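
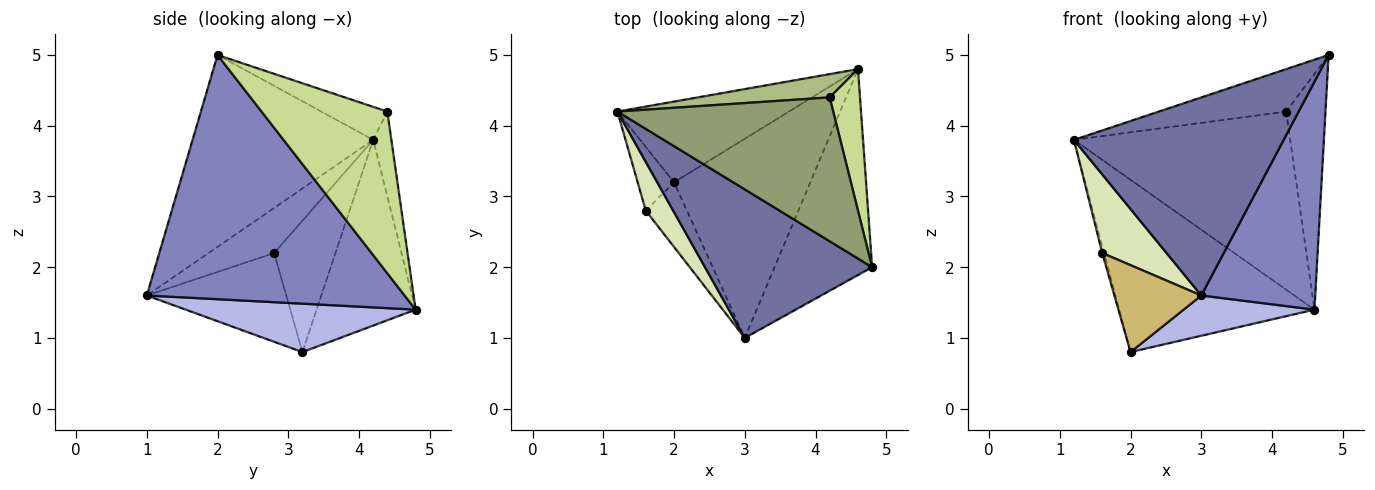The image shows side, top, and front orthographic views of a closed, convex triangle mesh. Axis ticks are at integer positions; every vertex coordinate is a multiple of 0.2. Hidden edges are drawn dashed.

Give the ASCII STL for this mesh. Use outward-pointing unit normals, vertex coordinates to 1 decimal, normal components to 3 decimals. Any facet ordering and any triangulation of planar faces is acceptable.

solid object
 facet normal -0.567 -0.659 0.494
  outer loop
   vertex 3.0 1.0 1.6
   vertex 4.8 2.0 5.0
   vertex 1.2 4.2 3.8
  endloop
 endfacet
 facet normal 0.859 -0.380 -0.343
  outer loop
   vertex 3.0 1.0 1.6
   vertex 4.6 4.8 1.4
   vertex 4.8 2.0 5.0
  endloop
 endfacet
 facet normal -0.417 0.823 -0.386
  outer loop
   vertex 2.0 3.2 0.8
   vertex 1.2 4.2 3.8
   vertex 4.6 4.8 1.4
  endloop
 endfacet
 facet normal 0.329 -0.187 -0.926
  outer loop
   vertex 2.0 3.2 0.8
   vertex 4.6 4.8 1.4
   vertex 3.0 1.0 1.6
  endloop
 endfacet
 facet normal -0.145 0.280 0.949
  outer loop
   vertex 4.2 4.4 4.2
   vertex 1.2 4.2 3.8
   vertex 4.8 2.0 5.0
  endloop
 endfacet
 facet normal -0.083 0.988 0.129
  outer loop
   vertex 4.2 4.4 4.2
   vertex 4.6 4.8 1.4
   vertex 1.2 4.2 3.8
  endloop
 endfacet
 facet normal 0.940 0.294 0.176
  outer loop
   vertex 4.2 4.4 4.2
   vertex 4.8 2.0 5.0
   vertex 4.6 4.8 1.4
  endloop
 endfacet
 facet normal -0.655 -0.642 0.398
  outer loop
   vertex 1.6 2.8 2.2
   vertex 3.0 1.0 1.6
   vertex 1.2 4.2 3.8
  endloop
 endfacet
 facet normal -0.963 0.030 -0.267
  outer loop
   vertex 1.6 2.8 2.2
   vertex 1.2 4.2 3.8
   vertex 2.0 3.2 0.8
  endloop
 endfacet
 facet normal -0.790 -0.492 -0.366
  outer loop
   vertex 1.6 2.8 2.2
   vertex 2.0 3.2 0.8
   vertex 3.0 1.0 1.6
  endloop
 endfacet
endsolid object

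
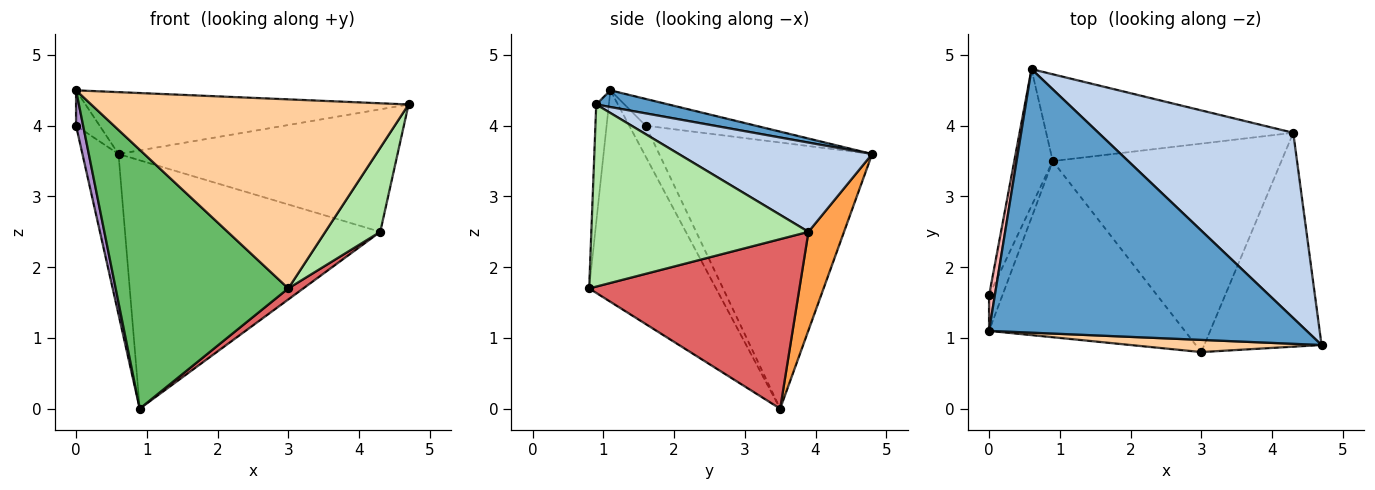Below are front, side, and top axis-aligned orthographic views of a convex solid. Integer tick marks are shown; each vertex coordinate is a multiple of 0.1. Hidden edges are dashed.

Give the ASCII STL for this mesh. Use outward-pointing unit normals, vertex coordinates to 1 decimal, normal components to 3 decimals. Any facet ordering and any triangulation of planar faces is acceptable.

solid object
 facet normal 0.051 0.228 0.972
  outer loop
   vertex 0.6 4.8 3.6
   vertex 0.0 1.1 4.5
   vertex 4.7 0.9 4.3
  endloop
 endfacet
 facet normal 0.357 0.515 0.779
  outer loop
   vertex 4.3 3.9 2.5
   vertex 0.6 4.8 3.6
   vertex 4.7 0.9 4.3
  endloop
 endfacet
 facet normal 0.130 0.936 -0.327
  outer loop
   vertex 4.3 3.9 2.5
   vertex 0.9 3.5 0.0
   vertex 0.6 4.8 3.6
  endloop
 endfacet
 facet normal -0.040 -0.997 0.064
  outer loop
   vertex 3.0 0.8 1.7
   vertex 4.7 0.9 4.3
   vertex 0.0 1.1 4.5
  endloop
 endfacet
 facet normal -0.519 -0.707 -0.481
  outer loop
   vertex 3.0 0.8 1.7
   vertex 0.0 1.1 4.5
   vertex 0.9 3.5 0.0
  endloop
 endfacet
 facet normal 0.822 -0.208 -0.530
  outer loop
   vertex 3.0 0.8 1.7
   vertex 4.3 3.9 2.5
   vertex 4.7 0.9 4.3
  endloop
 endfacet
 facet normal 0.595 -0.042 -0.803
  outer loop
   vertex 3.0 0.8 1.7
   vertex 0.9 3.5 0.0
   vertex 4.3 3.9 2.5
  endloop
 endfacet
 facet normal -0.957 0.205 0.205
  outer loop
   vertex 0.0 1.6 4.0
   vertex 0.0 1.1 4.5
   vertex 0.6 4.8 3.6
  endloop
 endfacet
 facet normal -0.855 -0.367 -0.367
  outer loop
   vertex 0.0 1.6 4.0
   vertex 0.9 3.5 0.0
   vertex 0.0 1.1 4.5
  endloop
 endfacet
 facet normal -0.976 0.165 -0.141
  outer loop
   vertex 0.0 1.6 4.0
   vertex 0.6 4.8 3.6
   vertex 0.9 3.5 0.0
  endloop
 endfacet
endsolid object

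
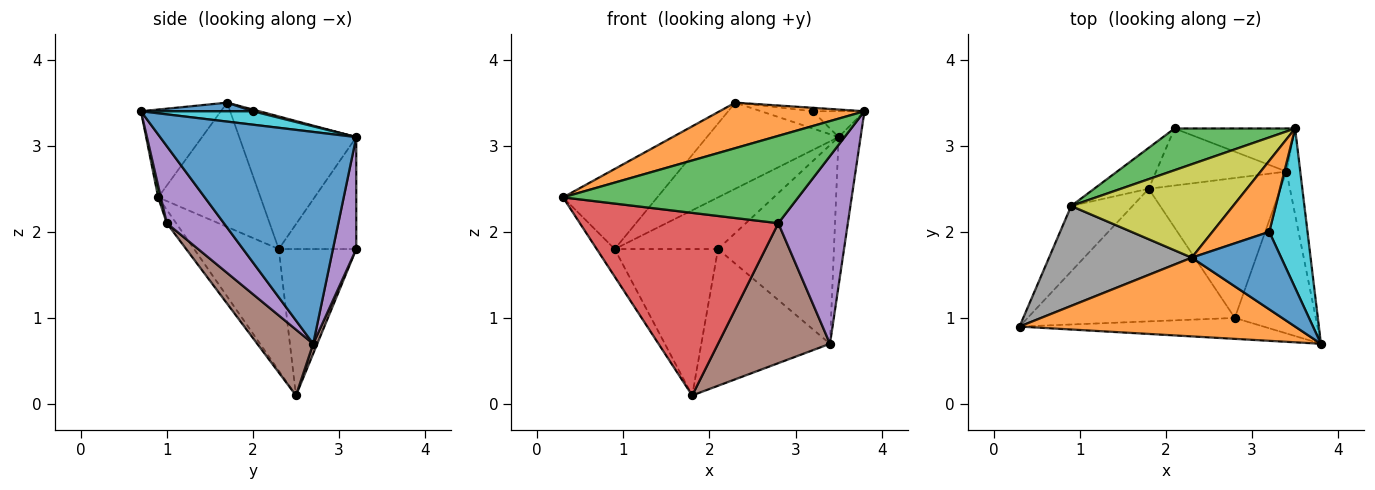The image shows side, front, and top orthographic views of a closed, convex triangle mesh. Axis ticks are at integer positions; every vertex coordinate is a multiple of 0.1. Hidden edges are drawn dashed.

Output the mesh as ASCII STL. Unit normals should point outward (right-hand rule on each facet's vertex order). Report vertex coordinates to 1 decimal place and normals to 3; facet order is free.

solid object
 facet normal 0.992 0.111 -0.065
  outer loop
   vertex 3.4 2.7 0.7
   vertex 3.5 3.2 3.1
   vertex 3.8 0.7 3.4
  endloop
 endfacet
 facet normal -0.266 -0.482 0.835
  outer loop
   vertex 2.3 1.7 3.5
   vertex 0.3 0.9 2.4
   vertex 3.8 0.7 3.4
  endloop
 endfacet
 facet normal 0.011 -0.972 -0.233
  outer loop
   vertex 2.8 1.0 2.1
   vertex 3.8 0.7 3.4
   vertex 0.3 0.9 2.4
  endloop
 endfacet
 facet normal -0.038 -0.808 -0.587
  outer loop
   vertex 2.8 1.0 2.1
   vertex 0.3 0.9 2.4
   vertex 1.8 2.5 0.1
  endloop
 endfacet
 facet normal 0.528 -0.643 -0.555
  outer loop
   vertex 2.8 1.0 2.1
   vertex 3.4 2.7 0.7
   vertex 3.8 0.7 3.4
  endloop
 endfacet
 facet normal 0.333 -0.667 -0.667
  outer loop
   vertex 2.8 1.0 2.1
   vertex 1.8 2.5 0.1
   vertex 3.4 2.7 0.7
  endloop
 endfacet
 facet normal -0.877 0.186 -0.442
  outer loop
   vertex 0.9 2.3 1.8
   vertex 1.8 2.5 0.1
   vertex 0.3 0.9 2.4
  endloop
 endfacet
 facet normal -0.562 0.517 0.645
  outer loop
   vertex 0.9 2.3 1.8
   vertex 0.3 0.9 2.4
   vertex 2.3 1.7 3.5
  endloop
 endfacet
 facet normal -0.516 0.581 0.630
  outer loop
   vertex 0.9 2.3 1.8
   vertex 2.3 1.7 3.5
   vertex 3.5 3.2 3.1
  endloop
 endfacet
 facet normal 0.328 0.151 0.933
  outer loop
   vertex 3.2 2.0 3.4
   vertex 3.8 0.7 3.4
   vertex 3.5 3.2 3.1
  endloop
 endfacet
 facet normal 0.096 0.044 0.994
  outer loop
   vertex 3.2 2.0 3.4
   vertex 2.3 1.7 3.5
   vertex 3.8 0.7 3.4
  endloop
 endfacet
 facet normal 0.029 0.235 0.971
  outer loop
   vertex 3.2 2.0 3.4
   vertex 3.5 3.2 3.1
   vertex 2.3 1.7 3.5
  endloop
 endfacet
 facet normal -0.504 0.672 0.543
  outer loop
   vertex 2.1 3.2 1.8
   vertex 0.9 2.3 1.8
   vertex 3.5 3.2 3.1
  endloop
 endfacet
 facet normal -0.586 0.781 -0.218
  outer loop
   vertex 2.1 3.2 1.8
   vertex 1.8 2.5 0.1
   vertex 0.9 2.3 1.8
  endloop
 endfacet
 facet normal 0.193 0.959 -0.208
  outer loop
   vertex 2.1 3.2 1.8
   vertex 3.5 3.2 3.1
   vertex 3.4 2.7 0.7
  endloop
 endfacet
 facet normal 0.029 0.922 -0.385
  outer loop
   vertex 2.1 3.2 1.8
   vertex 3.4 2.7 0.7
   vertex 1.8 2.5 0.1
  endloop
 endfacet
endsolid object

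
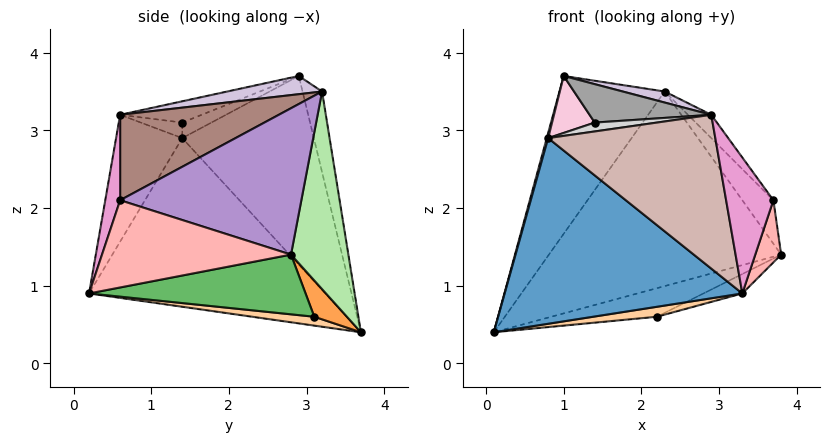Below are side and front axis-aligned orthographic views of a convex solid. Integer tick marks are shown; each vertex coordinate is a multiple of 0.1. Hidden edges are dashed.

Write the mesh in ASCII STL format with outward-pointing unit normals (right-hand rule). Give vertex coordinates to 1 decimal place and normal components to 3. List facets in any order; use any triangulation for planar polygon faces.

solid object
 facet normal -0.641 -0.646 -0.414
  outer loop
   vertex 0.8 1.4 2.9
   vertex 0.1 3.7 0.4
   vertex 3.3 0.2 0.9
  endloop
 endfacet
 facet normal -0.965 -0.010 0.261
  outer loop
   vertex 0.8 1.4 2.9
   vertex 1.0 2.9 3.7
   vertex 0.1 3.7 0.4
  endloop
 endfacet
 facet normal 0.287 0.931 -0.226
  outer loop
   vertex 2.2 3.1 0.6
   vertex 0.1 3.7 0.4
   vertex 3.8 2.8 1.4
  endloop
 endfacet
 facet normal 0.073 -0.075 -0.994
  outer loop
   vertex 2.2 3.1 0.6
   vertex 3.3 0.2 0.9
   vertex 0.1 3.7 0.4
  endloop
 endfacet
 facet normal 0.458 0.082 -0.885
  outer loop
   vertex 2.2 3.1 0.6
   vertex 3.8 2.8 1.4
   vertex 3.3 0.2 0.9
  endloop
 endfacet
 facet normal 0.240 0.971 -0.014
  outer loop
   vertex 2.3 3.2 3.5
   vertex 3.8 2.8 1.4
   vertex 0.1 3.7 0.4
  endloop
 endfacet
 facet normal -0.175 0.945 0.277
  outer loop
   vertex 2.3 3.2 3.5
   vertex 0.1 3.7 0.4
   vertex 1.0 2.9 3.7
  endloop
 endfacet
 facet normal 0.953 -0.131 -0.274
  outer loop
   vertex 3.7 0.6 2.1
   vertex 3.3 0.2 0.9
   vertex 3.8 2.8 1.4
  endloop
 endfacet
 facet normal 0.818 0.140 0.558
  outer loop
   vertex 3.7 0.6 2.1
   vertex 3.8 2.8 1.4
   vertex 2.3 3.2 3.5
  endloop
 endfacet
 facet normal 0.168 -0.075 0.983
  outer loop
   vertex 2.9 0.6 3.2
   vertex 2.3 3.2 3.5
   vertex 1.0 2.9 3.7
  endloop
 endfacet
 facet normal 0.803 0.118 0.584
  outer loop
   vertex 2.9 0.6 3.2
   vertex 3.7 0.6 2.1
   vertex 2.3 3.2 3.5
  endloop
 endfacet
 facet normal -0.366 -0.925 0.097
  outer loop
   vertex 2.9 0.6 3.2
   vertex 0.8 1.4 2.9
   vertex 3.3 0.2 0.9
  endloop
 endfacet
 facet normal 0.293 -0.932 0.213
  outer loop
   vertex 2.9 0.6 3.2
   vertex 3.3 0.2 0.9
   vertex 3.7 0.6 2.1
  endloop
 endfacet
 facet normal -0.287 -0.421 0.861
  outer loop
   vertex 1.4 1.4 3.1
   vertex 1.0 2.9 3.7
   vertex 0.8 1.4 2.9
  endloop
 endfacet
 facet normal -0.282 -0.420 0.863
  outer loop
   vertex 1.4 1.4 3.1
   vertex 2.9 0.6 3.2
   vertex 1.0 2.9 3.7
  endloop
 endfacet
 facet normal -0.286 -0.429 0.857
  outer loop
   vertex 1.4 1.4 3.1
   vertex 0.8 1.4 2.9
   vertex 2.9 0.6 3.2
  endloop
 endfacet
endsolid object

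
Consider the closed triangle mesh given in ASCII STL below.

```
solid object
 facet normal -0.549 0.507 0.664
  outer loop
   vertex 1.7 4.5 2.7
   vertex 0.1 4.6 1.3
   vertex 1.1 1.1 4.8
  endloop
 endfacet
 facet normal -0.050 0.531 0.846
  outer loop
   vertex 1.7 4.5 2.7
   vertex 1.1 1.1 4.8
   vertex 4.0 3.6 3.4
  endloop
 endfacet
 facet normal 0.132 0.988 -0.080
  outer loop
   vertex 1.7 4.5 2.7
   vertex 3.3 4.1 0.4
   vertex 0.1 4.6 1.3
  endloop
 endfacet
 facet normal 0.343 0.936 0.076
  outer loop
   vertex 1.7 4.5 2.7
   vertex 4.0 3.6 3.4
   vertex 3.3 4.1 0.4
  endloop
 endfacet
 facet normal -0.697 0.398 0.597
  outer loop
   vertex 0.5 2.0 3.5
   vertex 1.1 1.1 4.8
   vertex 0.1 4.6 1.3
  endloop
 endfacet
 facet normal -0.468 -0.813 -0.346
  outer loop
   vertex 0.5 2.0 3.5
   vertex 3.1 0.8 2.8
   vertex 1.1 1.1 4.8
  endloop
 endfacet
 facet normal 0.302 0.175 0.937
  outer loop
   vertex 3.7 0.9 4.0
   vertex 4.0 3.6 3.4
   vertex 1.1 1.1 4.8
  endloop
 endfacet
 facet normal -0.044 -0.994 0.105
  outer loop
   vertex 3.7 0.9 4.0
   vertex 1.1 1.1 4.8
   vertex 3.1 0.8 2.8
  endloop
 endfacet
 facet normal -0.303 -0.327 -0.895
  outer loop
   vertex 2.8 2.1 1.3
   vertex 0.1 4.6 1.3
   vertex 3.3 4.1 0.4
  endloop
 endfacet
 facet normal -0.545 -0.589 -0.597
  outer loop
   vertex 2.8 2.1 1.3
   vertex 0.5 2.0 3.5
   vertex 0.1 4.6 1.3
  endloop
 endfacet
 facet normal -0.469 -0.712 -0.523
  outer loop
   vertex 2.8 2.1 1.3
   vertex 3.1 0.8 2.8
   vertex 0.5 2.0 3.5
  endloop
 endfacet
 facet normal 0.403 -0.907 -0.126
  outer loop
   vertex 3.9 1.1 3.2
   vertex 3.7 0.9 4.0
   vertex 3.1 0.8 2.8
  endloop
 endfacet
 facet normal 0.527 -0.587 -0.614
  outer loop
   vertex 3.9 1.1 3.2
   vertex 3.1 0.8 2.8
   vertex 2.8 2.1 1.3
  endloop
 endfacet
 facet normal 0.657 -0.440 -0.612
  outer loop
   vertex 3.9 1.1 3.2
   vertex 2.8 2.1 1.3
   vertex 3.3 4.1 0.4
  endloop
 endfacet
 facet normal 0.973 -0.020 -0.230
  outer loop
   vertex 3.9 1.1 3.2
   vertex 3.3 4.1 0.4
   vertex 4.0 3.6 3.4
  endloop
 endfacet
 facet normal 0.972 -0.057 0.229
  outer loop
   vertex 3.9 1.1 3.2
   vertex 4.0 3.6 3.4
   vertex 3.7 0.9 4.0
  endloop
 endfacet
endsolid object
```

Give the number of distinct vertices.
10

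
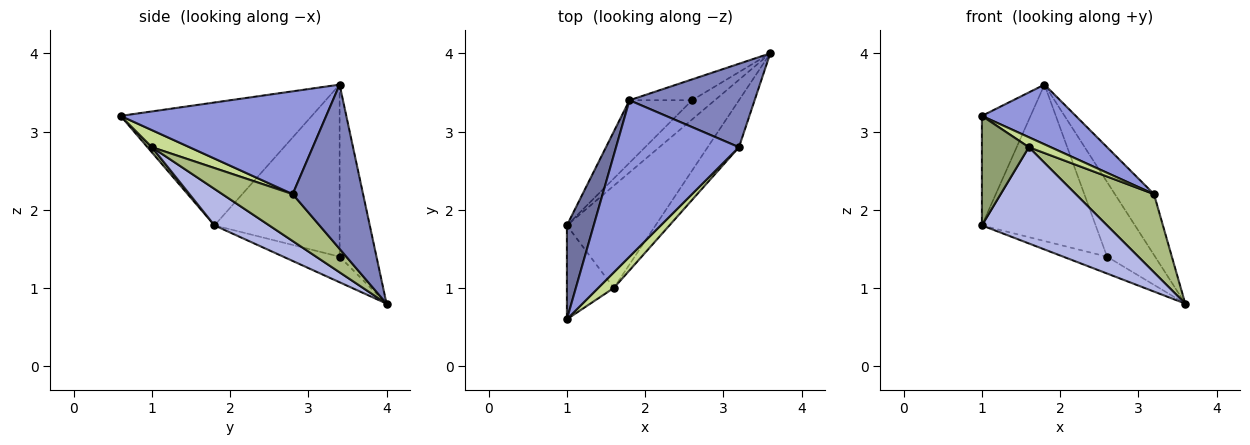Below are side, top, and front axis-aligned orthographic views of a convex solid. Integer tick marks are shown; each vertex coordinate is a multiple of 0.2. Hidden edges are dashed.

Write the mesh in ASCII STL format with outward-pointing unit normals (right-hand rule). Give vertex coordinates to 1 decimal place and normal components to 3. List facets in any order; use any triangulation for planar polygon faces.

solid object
 facet normal -0.948 0.241 0.207
  outer loop
   vertex 1.8 3.4 3.6
   vertex 1.0 1.8 1.8
   vertex 1.0 0.6 3.2
  endloop
 endfacet
 facet normal 0.728 0.404 0.554
  outer loop
   vertex 3.2 2.8 2.2
   vertex 3.6 4.0 0.8
   vertex 1.8 3.4 3.6
  endloop
 endfacet
 facet normal 0.616 -0.281 0.736
  outer loop
   vertex 3.2 2.8 2.2
   vertex 1.8 3.4 3.6
   vertex 1.0 0.6 3.2
  endloop
 endfacet
 facet normal 0.287 -0.656 -0.698
  outer loop
   vertex 1.6 1.0 2.8
   vertex 1.0 1.8 1.8
   vertex 3.6 4.0 0.8
  endloop
 endfacet
 facet normal 0.072 -0.757 -0.649
  outer loop
   vertex 1.6 1.0 2.8
   vertex 1.0 0.6 3.2
   vertex 1.0 1.8 1.8
  endloop
 endfacet
 facet normal 0.611 -0.679 -0.407
  outer loop
   vertex 1.6 1.0 2.8
   vertex 3.6 4.0 0.8
   vertex 3.2 2.8 2.2
  endloop
 endfacet
 facet normal 0.677 -0.395 0.621
  outer loop
   vertex 1.6 1.0 2.8
   vertex 3.2 2.8 2.2
   vertex 1.0 0.6 3.2
  endloop
 endfacet
 facet normal -0.646 0.503 -0.574
  outer loop
   vertex 2.6 3.4 1.4
   vertex 3.6 4.0 0.8
   vertex 1.0 1.8 1.8
  endloop
 endfacet
 facet normal -0.715 0.650 -0.260
  outer loop
   vertex 2.6 3.4 1.4
   vertex 1.0 1.8 1.8
   vertex 1.8 3.4 3.6
  endloop
 endfacet
 facet normal -0.594 0.775 -0.216
  outer loop
   vertex 2.6 3.4 1.4
   vertex 1.8 3.4 3.6
   vertex 3.6 4.0 0.8
  endloop
 endfacet
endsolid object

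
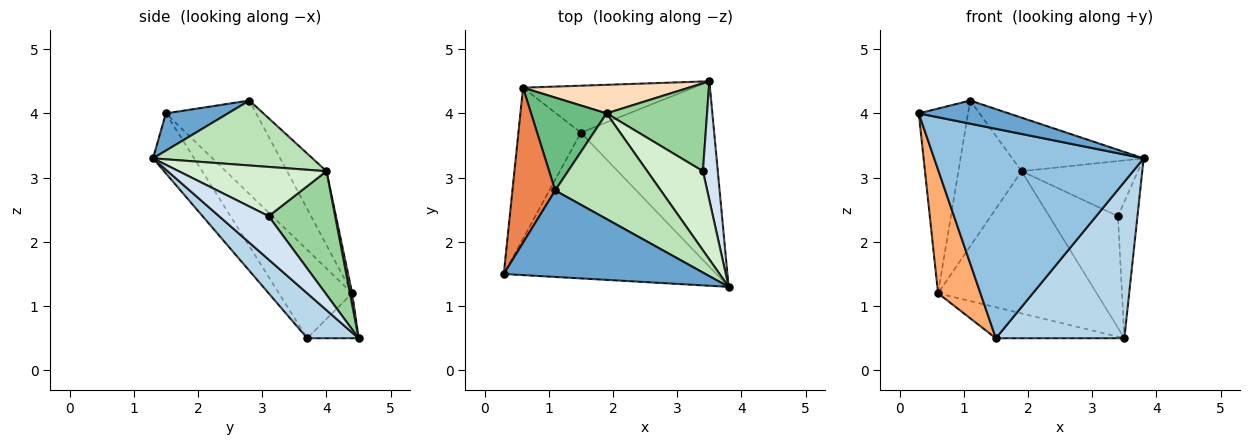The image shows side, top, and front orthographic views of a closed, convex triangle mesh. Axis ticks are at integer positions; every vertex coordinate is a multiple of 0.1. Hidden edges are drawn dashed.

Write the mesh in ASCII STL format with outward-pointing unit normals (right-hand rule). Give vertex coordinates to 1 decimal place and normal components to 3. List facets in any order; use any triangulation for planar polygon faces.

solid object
 facet normal 0.176 -0.254 0.951
  outer loop
   vertex 1.1 2.8 4.2
   vertex 0.3 1.5 4.0
   vertex 3.8 1.3 3.3
  endloop
 endfacet
 facet normal -0.159 -0.810 -0.564
  outer loop
   vertex 1.5 3.7 0.5
   vertex 3.8 1.3 3.3
   vertex 0.3 1.5 4.0
  endloop
 endfacet
 facet normal 0.250 -0.624 -0.740
  outer loop
   vertex 1.5 3.7 0.5
   vertex 3.5 4.5 0.5
   vertex 3.8 1.3 3.3
  endloop
 endfacet
 facet normal 0.887 0.349 0.304
  outer loop
   vertex 3.4 3.1 2.4
   vertex 3.8 1.3 3.3
   vertex 3.5 4.5 0.5
  endloop
 endfacet
 facet normal -0.815 0.444 0.373
  outer loop
   vertex 0.6 4.4 1.2
   vertex 0.3 1.5 4.0
   vertex 1.1 2.8 4.2
  endloop
 endfacet
 facet normal -0.738 -0.427 -0.522
  outer loop
   vertex 0.6 4.4 1.2
   vertex 1.5 3.7 0.5
   vertex 0.3 1.5 4.0
  endloop
 endfacet
 facet normal -0.215 0.538 -0.815
  outer loop
   vertex 0.6 4.4 1.2
   vertex 3.5 4.5 0.5
   vertex 1.5 3.7 0.5
  endloop
 endfacet
 facet normal 0.014 0.980 0.197
  outer loop
   vertex 1.9 4.0 3.1
   vertex 3.5 4.5 0.5
   vertex 0.6 4.4 1.2
  endloop
 endfacet
 facet normal -0.466 0.746 0.476
  outer loop
   vertex 1.9 4.0 3.1
   vertex 0.6 4.4 1.2
   vertex 1.1 2.8 4.2
  endloop
 endfacet
 facet normal 0.605 0.625 0.493
  outer loop
   vertex 1.9 4.0 3.1
   vertex 3.4 3.1 2.4
   vertex 3.5 4.5 0.5
  endloop
 endfacet
 facet normal 0.481 0.396 0.782
  outer loop
   vertex 1.9 4.0 3.1
   vertex 1.1 2.8 4.2
   vertex 3.8 1.3 3.3
  endloop
 endfacet
 facet normal 0.587 0.463 0.664
  outer loop
   vertex 1.9 4.0 3.1
   vertex 3.8 1.3 3.3
   vertex 3.4 3.1 2.4
  endloop
 endfacet
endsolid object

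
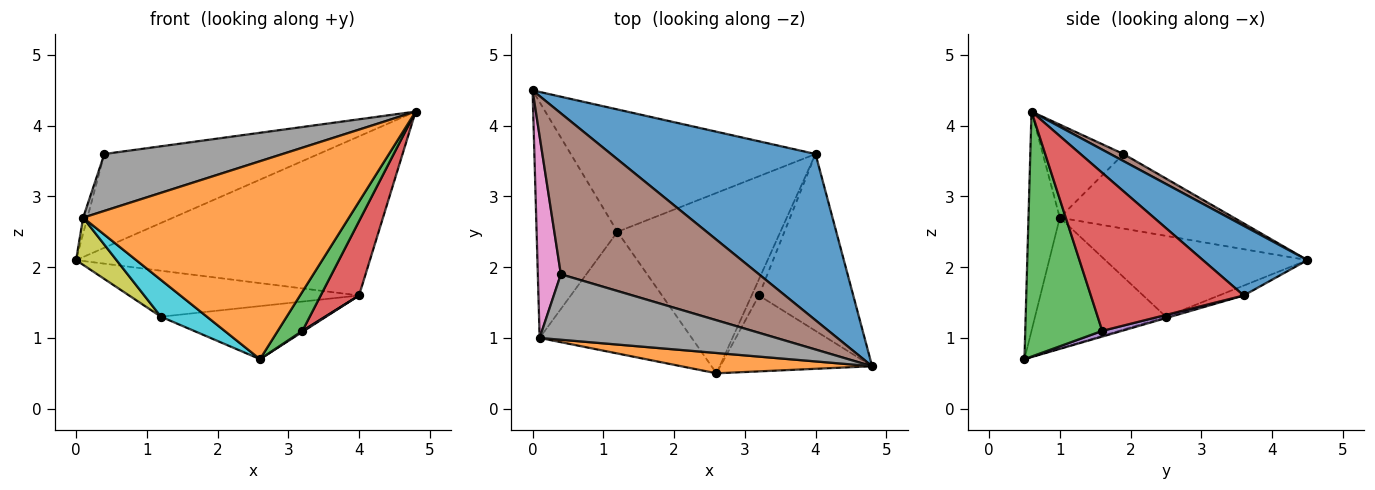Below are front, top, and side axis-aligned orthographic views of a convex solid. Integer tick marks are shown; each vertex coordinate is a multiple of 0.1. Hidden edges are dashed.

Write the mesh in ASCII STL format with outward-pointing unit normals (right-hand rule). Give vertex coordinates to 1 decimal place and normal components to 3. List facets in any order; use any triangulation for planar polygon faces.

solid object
 facet normal 0.239 0.672 0.701
  outer loop
   vertex 4.0 3.6 1.6
   vertex 0.0 4.5 2.1
   vertex 4.8 0.6 4.2
  endloop
 endfacet
 facet normal -0.116 -0.988 0.101
  outer loop
   vertex 0.1 1.0 2.7
   vertex 2.6 0.5 0.7
   vertex 4.8 0.6 4.2
  endloop
 endfacet
 facet normal 0.820 -0.263 -0.508
  outer loop
   vertex 3.2 1.6 1.1
   vertex 4.8 0.6 4.2
   vertex 2.6 0.5 0.7
  endloop
 endfacet
 facet normal 0.839 -0.210 -0.501
  outer loop
   vertex 3.2 1.6 1.1
   vertex 4.0 3.6 1.6
   vertex 4.8 0.6 4.2
  endloop
 endfacet
 facet normal 0.615 -0.049 -0.787
  outer loop
   vertex 3.2 1.6 1.1
   vertex 2.6 0.5 0.7
   vertex 4.0 3.6 1.6
  endloop
 endfacet
 facet normal 0.031 0.503 0.864
  outer loop
   vertex 0.4 1.9 3.6
   vertex 4.8 0.6 4.2
   vertex 0.0 4.5 2.1
  endloop
 endfacet
 facet normal -0.955 0.023 0.295
  outer loop
   vertex 0.4 1.9 3.6
   vertex 0.0 4.5 2.1
   vertex 0.1 1.0 2.7
  endloop
 endfacet
 facet normal -0.284 -0.629 0.724
  outer loop
   vertex 0.4 1.9 3.6
   vertex 0.1 1.0 2.7
   vertex 4.8 0.6 4.2
  endloop
 endfacet
 facet normal -0.700 -0.140 -0.700
  outer loop
   vertex 1.2 2.5 1.3
   vertex 0.1 1.0 2.7
   vertex 0.0 4.5 2.1
  endloop
 endfacet
 facet normal -0.636 -0.223 -0.739
  outer loop
   vertex 1.2 2.5 1.3
   vertex 2.6 0.5 0.7
   vertex 0.1 1.0 2.7
  endloop
 endfacet
 facet normal -0.038 0.351 -0.935
  outer loop
   vertex 1.2 2.5 1.3
   vertex 0.0 4.5 2.1
   vertex 4.0 3.6 1.6
  endloop
 endfacet
 facet normal -0.008 0.282 -0.959
  outer loop
   vertex 1.2 2.5 1.3
   vertex 4.0 3.6 1.6
   vertex 2.6 0.5 0.7
  endloop
 endfacet
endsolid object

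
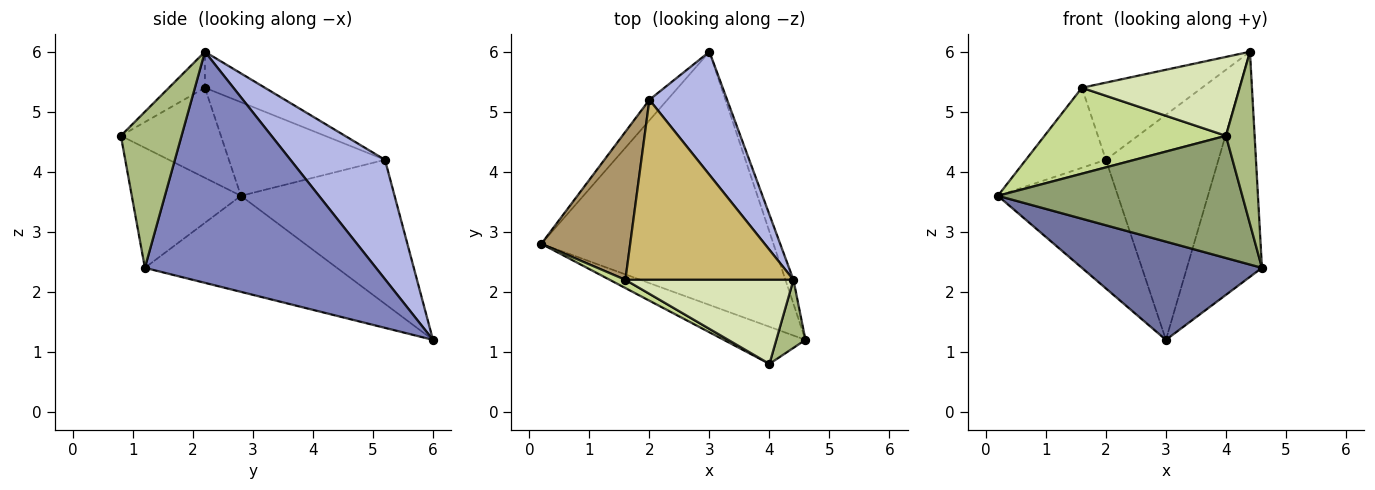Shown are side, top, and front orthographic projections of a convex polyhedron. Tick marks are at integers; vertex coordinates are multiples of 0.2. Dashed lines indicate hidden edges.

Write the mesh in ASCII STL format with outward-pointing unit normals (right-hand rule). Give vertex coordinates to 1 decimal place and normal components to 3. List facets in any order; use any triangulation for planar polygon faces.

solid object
 facet normal -0.360 -0.337 -0.870
  outer loop
   vertex 3.0 6.0 1.2
   vertex 4.6 1.2 2.4
   vertex 0.2 2.8 3.6
  endloop
 endfacet
 facet normal 0.951 0.309 -0.033
  outer loop
   vertex 4.4 2.2 6.0
   vertex 4.6 1.2 2.4
   vertex 3.0 6.0 1.2
  endloop
 endfacet
 facet normal -0.784 0.613 -0.098
  outer loop
   vertex 2.0 5.2 4.2
   vertex 3.0 6.0 1.2
   vertex 0.2 2.8 3.6
  endloop
 endfacet
 facet normal 0.593 0.706 0.386
  outer loop
   vertex 2.0 5.2 4.2
   vertex 4.4 2.2 6.0
   vertex 3.0 6.0 1.2
  endloop
 endfacet
 facet normal -0.393 -0.880 -0.267
  outer loop
   vertex 4.0 0.8 4.6
   vertex 0.2 2.8 3.6
   vertex 4.6 1.2 2.4
  endloop
 endfacet
 facet normal 0.892 -0.421 0.167
  outer loop
   vertex 4.0 0.8 4.6
   vertex 4.6 1.2 2.4
   vertex 4.4 2.2 6.0
  endloop
 endfacet
 facet normal -0.481 -0.873 0.083
  outer loop
   vertex 1.6 2.2 5.4
   vertex 0.2 2.8 3.6
   vertex 4.0 0.8 4.6
  endloop
 endfacet
 facet normal -0.154 -0.676 0.720
  outer loop
   vertex 1.6 2.2 5.4
   vertex 4.0 0.8 4.6
   vertex 4.4 2.2 6.0
  endloop
 endfacet
 facet normal -0.680 0.349 0.645
  outer loop
   vertex 1.6 2.2 5.4
   vertex 2.0 5.2 4.2
   vertex 0.2 2.8 3.6
  endloop
 endfacet
 facet normal -0.193 0.386 0.902
  outer loop
   vertex 1.6 2.2 5.4
   vertex 4.4 2.2 6.0
   vertex 2.0 5.2 4.2
  endloop
 endfacet
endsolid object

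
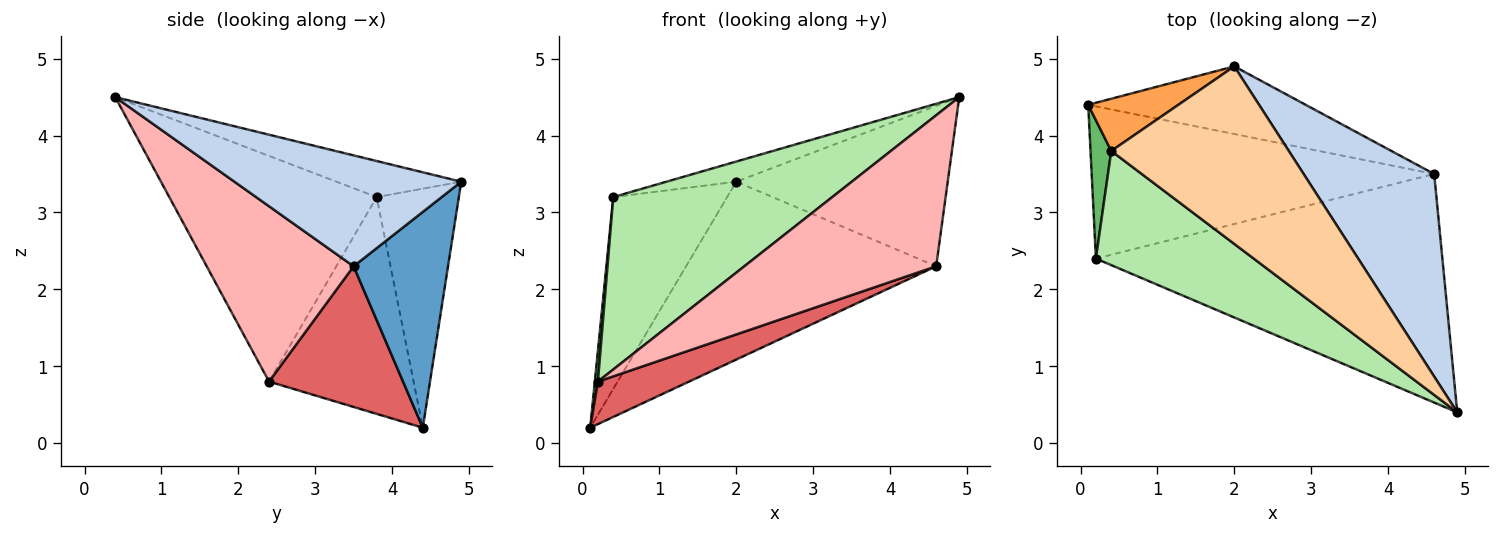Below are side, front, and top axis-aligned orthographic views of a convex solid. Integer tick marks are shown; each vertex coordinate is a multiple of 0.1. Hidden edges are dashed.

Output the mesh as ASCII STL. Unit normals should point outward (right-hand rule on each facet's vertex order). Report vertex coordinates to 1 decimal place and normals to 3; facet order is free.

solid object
 facet normal 0.333 0.881 -0.335
  outer loop
   vertex 4.6 3.5 2.3
   vertex 0.1 4.4 0.2
   vertex 2.0 4.9 3.4
  endloop
 endfacet
 facet normal 0.554 0.517 0.653
  outer loop
   vertex 4.6 3.5 2.3
   vertex 2.0 4.9 3.4
   vertex 4.9 0.4 4.5
  endloop
 endfacet
 facet normal -0.571 0.792 0.216
  outer loop
   vertex 0.4 3.8 3.2
   vertex 2.0 4.9 3.4
   vertex 0.1 4.4 0.2
  endloop
 endfacet
 facet normal -0.198 0.111 0.974
  outer loop
   vertex 0.4 3.8 3.2
   vertex 4.9 0.4 4.5
   vertex 2.0 4.9 3.4
  endloop
 endfacet
 facet normal -0.995 -0.021 0.095
  outer loop
   vertex 0.2 2.4 0.8
   vertex 0.4 3.8 3.2
   vertex 0.1 4.4 0.2
  endloop
 endfacet
 facet normal -0.620 -0.654 0.433
  outer loop
   vertex 0.2 2.4 0.8
   vertex 4.9 0.4 4.5
   vertex 0.4 3.8 3.2
  endloop
 endfacet
 facet normal 0.368 -0.250 -0.896
  outer loop
   vertex 0.2 2.4 0.8
   vertex 0.1 4.4 0.2
   vertex 4.6 3.5 2.3
  endloop
 endfacet
 facet normal 0.389 -0.508 -0.769
  outer loop
   vertex 0.2 2.4 0.8
   vertex 4.6 3.5 2.3
   vertex 4.9 0.4 4.5
  endloop
 endfacet
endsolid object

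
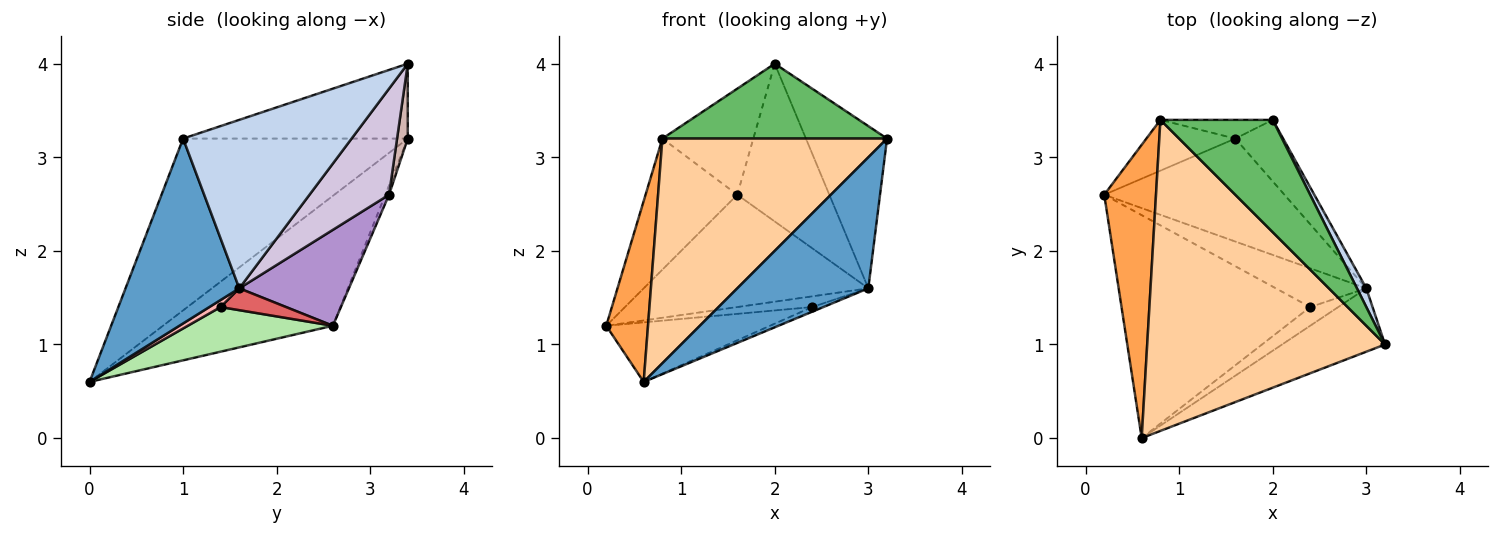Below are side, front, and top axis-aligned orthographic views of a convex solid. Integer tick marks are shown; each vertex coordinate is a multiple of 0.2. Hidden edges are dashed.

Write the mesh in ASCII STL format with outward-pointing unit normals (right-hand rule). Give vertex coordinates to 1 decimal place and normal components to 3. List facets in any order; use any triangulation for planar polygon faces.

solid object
 facet normal 0.616 -0.709 -0.343
  outer loop
   vertex 3.0 1.6 1.6
   vertex 3.2 1.0 3.2
   vertex 0.6 0.0 0.6
  endloop
 endfacet
 facet normal 0.900 0.433 0.050
  outer loop
   vertex 3.0 1.6 1.6
   vertex 2.0 3.4 4.0
   vertex 3.2 1.0 3.2
  endloop
 endfacet
 facet normal -0.906 -0.223 0.361
  outer loop
   vertex 0.8 3.4 3.2
   vertex 0.2 2.6 1.2
   vertex 0.6 0.0 0.6
  endloop
 endfacet
 facet normal -0.505 -0.505 0.700
  outer loop
   vertex 0.8 3.4 3.2
   vertex 0.6 0.0 0.6
   vertex 3.2 1.0 3.2
  endloop
 endfacet
 facet normal -0.485 -0.485 0.728
  outer loop
   vertex 0.8 3.4 3.2
   vertex 3.2 1.0 3.2
   vertex 2.0 3.4 4.0
  endloop
 endfacet
 facet normal 0.223 0.252 -0.942
  outer loop
   vertex 2.4 1.4 1.4
   vertex 0.6 0.0 0.6
   vertex 0.2 2.6 1.2
  endloop
 endfacet
 facet normal 0.227 0.259 -0.939
  outer loop
   vertex 2.4 1.4 1.4
   vertex 0.2 2.6 1.2
   vertex 3.0 1.6 1.6
  endloop
 endfacet
 facet normal 0.236 0.236 -0.943
  outer loop
   vertex 2.4 1.4 1.4
   vertex 3.0 1.6 1.6
   vertex 0.6 0.0 0.6
  endloop
 endfacet
 facet normal 0.339 0.694 -0.636
  outer loop
   vertex 1.6 3.2 2.6
   vertex 3.0 1.6 1.6
   vertex 0.2 2.6 1.2
  endloop
 endfacet
 facet normal 0.627 0.726 -0.283
  outer loop
   vertex 1.6 3.2 2.6
   vertex 2.0 3.4 4.0
   vertex 3.0 1.6 1.6
  endloop
 endfacet
 facet normal -0.038 0.932 -0.361
  outer loop
   vertex 1.6 3.2 2.6
   vertex 0.2 2.6 1.2
   vertex 0.8 3.4 3.2
  endloop
 endfacet
 facet normal 0.115 0.978 -0.173
  outer loop
   vertex 1.6 3.2 2.6
   vertex 0.8 3.4 3.2
   vertex 2.0 3.4 4.0
  endloop
 endfacet
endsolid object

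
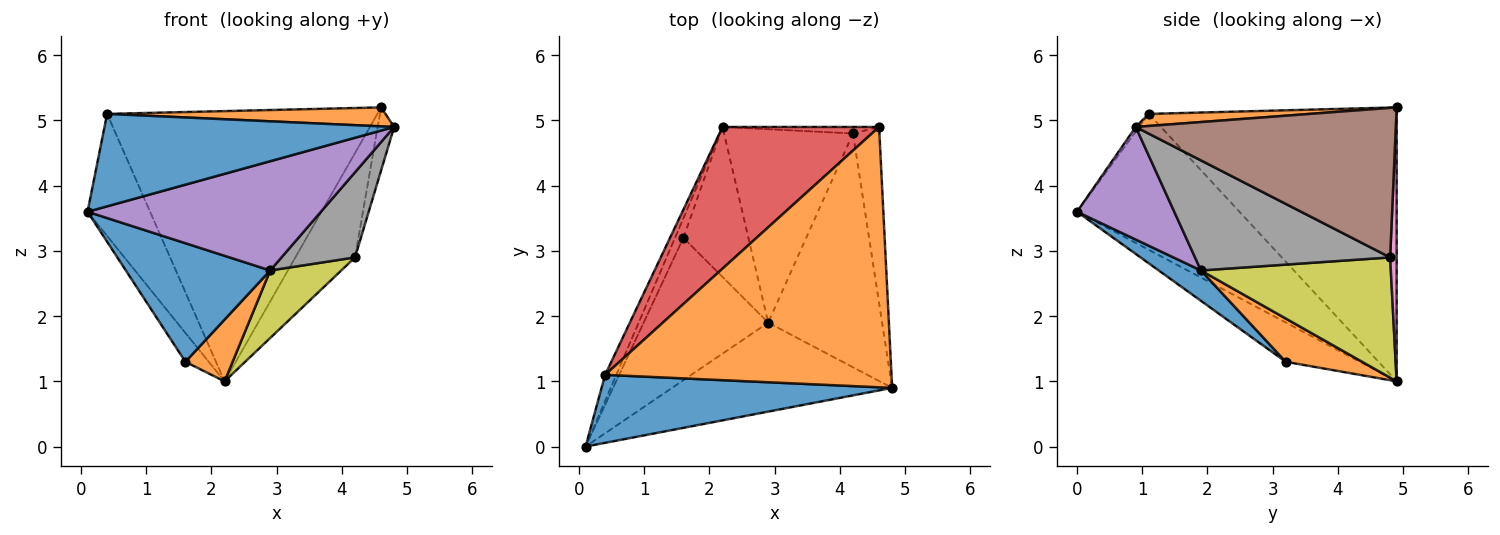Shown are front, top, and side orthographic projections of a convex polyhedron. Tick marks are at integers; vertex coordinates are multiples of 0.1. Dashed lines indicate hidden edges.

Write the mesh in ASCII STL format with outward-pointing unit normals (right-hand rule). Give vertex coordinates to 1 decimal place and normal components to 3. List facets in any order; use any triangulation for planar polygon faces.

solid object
 facet normal -0.010 -0.805 0.593
  outer loop
   vertex 0.4 1.1 5.1
   vertex 0.1 0.0 3.6
   vertex 4.8 0.9 4.9
  endloop
 endfacet
 facet normal 0.042 -0.073 0.996
  outer loop
   vertex 0.4 1.1 5.1
   vertex 4.8 0.9 4.9
   vertex 4.6 4.9 5.2
  endloop
 endfacet
 facet normal -0.931 0.358 -0.077
  outer loop
   vertex 0.4 1.1 5.1
   vertex 2.2 4.9 1.0
   vertex 0.1 0.0 3.6
  endloop
 endfacet
 facet normal -0.631 0.687 0.360
  outer loop
   vertex 0.4 1.1 5.1
   vertex 4.6 4.9 5.2
   vertex 2.2 4.9 1.0
  endloop
 endfacet
 facet normal 0.307 -0.738 -0.601
  outer loop
   vertex 2.9 1.9 2.7
   vertex 4.8 0.9 4.9
   vertex 0.1 0.0 3.6
  endloop
 endfacet
 facet normal 0.983 0.062 -0.174
  outer loop
   vertex 4.2 4.8 2.9
   vertex 4.6 4.9 5.2
   vertex 4.8 0.9 4.9
  endloop
 endfacet
 facet normal 0.109 0.992 -0.062
  outer loop
   vertex 4.2 4.8 2.9
   vertex 2.2 4.9 1.0
   vertex 4.6 4.9 5.2
  endloop
 endfacet
 facet normal 0.672 -0.253 -0.696
  outer loop
   vertex 4.2 4.8 2.9
   vertex 4.8 0.9 4.9
   vertex 2.9 1.9 2.7
  endloop
 endfacet
 facet normal 0.661 -0.247 -0.709
  outer loop
   vertex 4.2 4.8 2.9
   vertex 2.9 1.9 2.7
   vertex 2.2 4.9 1.0
  endloop
 endfacet
 facet normal -0.935 0.295 -0.200
  outer loop
   vertex 1.6 3.2 1.3
   vertex 0.1 0.0 3.6
   vertex 2.2 4.9 1.0
  endloop
 endfacet
 facet normal 0.184 -0.629 -0.755
  outer loop
   vertex 1.6 3.2 1.3
   vertex 2.9 1.9 2.7
   vertex 0.1 0.0 3.6
  endloop
 endfacet
 facet normal 0.524 -0.324 -0.788
  outer loop
   vertex 1.6 3.2 1.3
   vertex 2.2 4.9 1.0
   vertex 2.9 1.9 2.7
  endloop
 endfacet
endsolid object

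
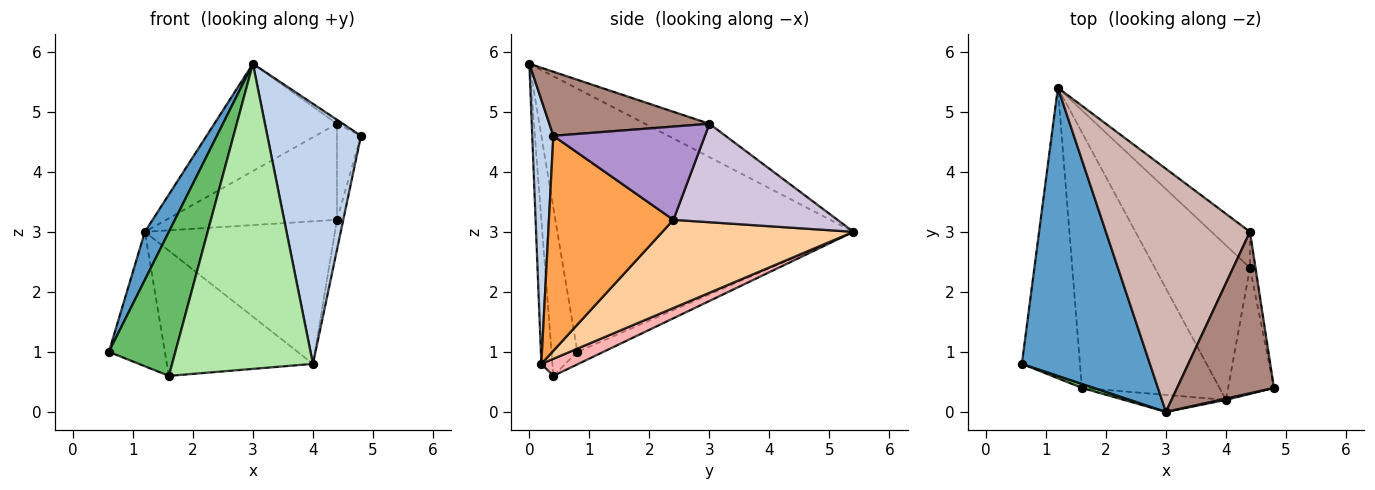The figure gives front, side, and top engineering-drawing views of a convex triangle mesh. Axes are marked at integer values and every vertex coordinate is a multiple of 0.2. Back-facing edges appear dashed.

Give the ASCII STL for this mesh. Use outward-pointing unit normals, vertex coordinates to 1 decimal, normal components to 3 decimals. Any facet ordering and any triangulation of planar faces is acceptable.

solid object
 facet normal -0.897 -0.073 0.436
  outer loop
   vertex 3.0 0.0 5.8
   vertex 1.2 5.4 3.0
   vertex 0.6 0.8 1.0
  endloop
 endfacet
 facet normal 0.220 -0.975 0.005
  outer loop
   vertex 4.0 0.2 0.8
   vertex 4.8 0.4 4.6
   vertex 3.0 0.0 5.8
  endloop
 endfacet
 facet normal 0.977 0.050 -0.208
  outer loop
   vertex 4.4 2.4 3.2
   vertex 4.8 0.4 4.6
   vertex 4.0 0.2 0.8
  endloop
 endfacet
 facet normal 0.563 0.560 -0.607
  outer loop
   vertex 4.4 2.4 3.2
   vertex 4.0 0.2 0.8
   vertex 1.2 5.4 3.0
  endloop
 endfacet
 facet normal -0.362 -0.932 0.026
  outer loop
   vertex 1.6 0.4 0.6
   vertex 3.0 0.0 5.8
   vertex 0.6 0.8 1.0
  endloop
 endfacet
 facet normal -0.078 -0.995 -0.055
  outer loop
   vertex 1.6 0.4 0.6
   vertex 4.0 0.2 0.8
   vertex 3.0 0.0 5.8
  endloop
 endfacet
 facet normal -0.191 0.412 -0.891
  outer loop
   vertex 1.6 0.4 0.6
   vertex 0.6 0.8 1.0
   vertex 1.2 5.4 3.0
  endloop
 endfacet
 facet normal 0.111 0.437 -0.892
  outer loop
   vertex 1.6 0.4 0.6
   vertex 1.2 5.4 3.0
   vertex 4.0 0.2 0.8
  endloop
 endfacet
 facet normal 0.986 0.156 -0.059
  outer loop
   vertex 4.4 3.0 4.8
   vertex 4.8 0.4 4.6
   vertex 4.4 2.4 3.2
  endloop
 endfacet
 facet normal 0.669 0.696 -0.261
  outer loop
   vertex 4.4 3.0 4.8
   vertex 4.4 2.4 3.2
   vertex 1.2 5.4 3.0
  endloop
 endfacet
 facet normal 0.551 0.021 0.834
  outer loop
   vertex 4.4 3.0 4.8
   vertex 3.0 0.0 5.8
   vertex 4.8 0.4 4.6
  endloop
 endfacet
 facet normal -0.207 0.395 0.895
  outer loop
   vertex 4.4 3.0 4.8
   vertex 1.2 5.4 3.0
   vertex 3.0 0.0 5.8
  endloop
 endfacet
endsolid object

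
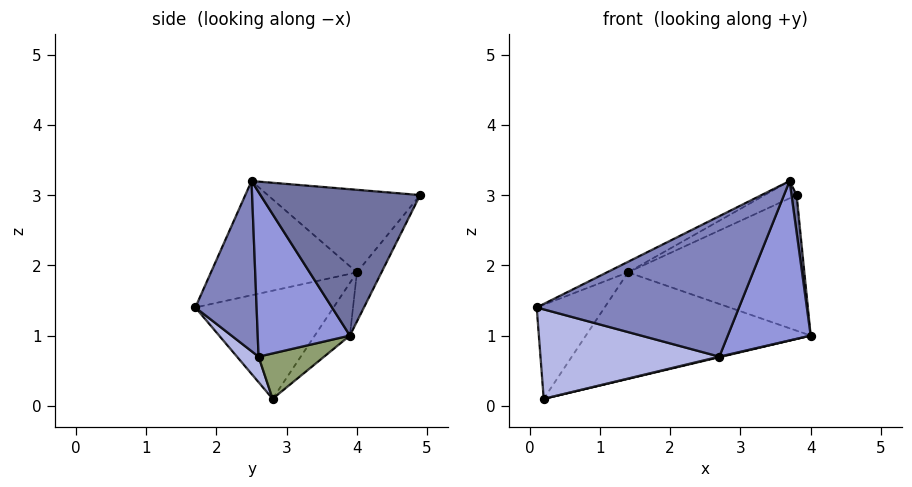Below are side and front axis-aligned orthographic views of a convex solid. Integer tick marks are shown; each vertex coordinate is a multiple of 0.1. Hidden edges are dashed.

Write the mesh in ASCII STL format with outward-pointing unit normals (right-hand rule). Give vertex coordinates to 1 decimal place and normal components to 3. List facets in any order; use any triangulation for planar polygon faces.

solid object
 facet normal 0.993 -0.032 0.115
  outer loop
   vertex 3.8 4.9 3.0
   vertex 3.7 2.5 3.2
   vertex 4.0 3.9 1.0
  endloop
 endfacet
 facet normal 0.286 -0.946 -0.152
  outer loop
   vertex 2.7 2.6 0.7
   vertex 3.7 2.5 3.2
   vertex 0.1 1.7 1.4
  endloop
 endfacet
 facet normal 0.707 -0.636 -0.308
  outer loop
   vertex 2.7 2.6 0.7
   vertex 4.0 3.9 1.0
   vertex 3.7 2.5 3.2
  endloop
 endfacet
 facet normal 0.092 -0.764 -0.639
  outer loop
   vertex 2.7 2.6 0.7
   vertex 0.1 1.7 1.4
   vertex 0.2 2.8 0.1
  endloop
 endfacet
 facet normal 0.233 -0.008 -0.973
  outer loop
   vertex 2.7 2.6 0.7
   vertex 0.2 2.8 0.1
   vertex 4.0 3.9 1.0
  endloop
 endfacet
 facet normal -0.123 0.883 -0.454
  outer loop
   vertex 1.4 4.0 1.9
   vertex 3.8 4.9 3.0
   vertex 4.0 3.9 1.0
  endloop
 endfacet
 facet normal -0.135 0.864 -0.486
  outer loop
   vertex 1.4 4.0 1.9
   vertex 4.0 3.9 1.0
   vertex 0.2 2.8 0.1
  endloop
 endfacet
 facet normal -0.859 0.422 0.291
  outer loop
   vertex 1.4 4.0 1.9
   vertex 0.2 2.8 0.1
   vertex 0.1 1.7 1.4
  endloop
 endfacet
 facet normal -0.458 0.066 0.887
  outer loop
   vertex 1.4 4.0 1.9
   vertex 0.1 1.7 1.4
   vertex 3.7 2.5 3.2
  endloop
 endfacet
 facet normal -0.443 0.093 0.892
  outer loop
   vertex 1.4 4.0 1.9
   vertex 3.7 2.5 3.2
   vertex 3.8 4.9 3.0
  endloop
 endfacet
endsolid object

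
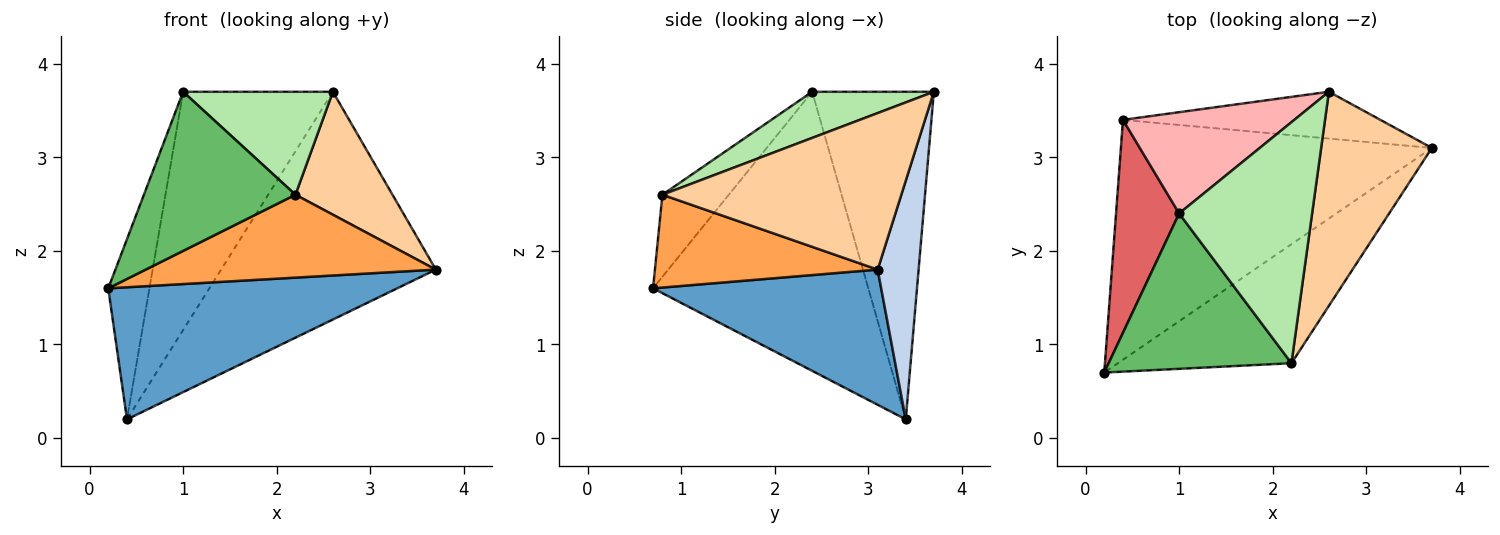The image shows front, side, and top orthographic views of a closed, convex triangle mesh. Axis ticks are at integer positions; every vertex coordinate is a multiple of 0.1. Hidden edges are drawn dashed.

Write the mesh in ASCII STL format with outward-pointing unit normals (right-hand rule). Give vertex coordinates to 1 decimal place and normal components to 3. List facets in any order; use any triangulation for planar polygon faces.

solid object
 facet normal 0.356 -0.451 -0.819
  outer loop
   vertex 0.4 3.4 0.2
   vertex 3.7 3.1 1.8
   vertex 0.2 0.7 1.6
  endloop
 endfacet
 facet normal 0.183 0.963 -0.198
  outer loop
   vertex 2.6 3.7 3.7
   vertex 3.7 3.1 1.8
   vertex 0.4 3.4 0.2
  endloop
 endfacet
 facet normal 0.402 -0.523 -0.751
  outer loop
   vertex 2.2 0.8 2.6
   vertex 0.2 0.7 1.6
   vertex 3.7 3.1 1.8
  endloop
 endfacet
 facet normal 0.775 -0.315 0.548
  outer loop
   vertex 2.2 0.8 2.6
   vertex 3.7 3.1 1.8
   vertex 2.6 3.7 3.7
  endloop
 endfacet
 facet normal -0.299 -0.683 0.667
  outer loop
   vertex 1.0 2.4 3.7
   vertex 0.2 0.7 1.6
   vertex 2.2 0.8 2.6
  endloop
 endfacet
 facet normal 0.304 -0.374 0.876
  outer loop
   vertex 1.0 2.4 3.7
   vertex 2.2 0.8 2.6
   vertex 2.6 3.7 3.7
  endloop
 endfacet
 facet normal -0.959 0.183 0.217
  outer loop
   vertex 1.0 2.4 3.7
   vertex 0.4 3.4 0.2
   vertex 0.2 0.7 1.6
  endloop
 endfacet
 facet normal -0.599 0.737 0.313
  outer loop
   vertex 1.0 2.4 3.7
   vertex 2.6 3.7 3.7
   vertex 0.4 3.4 0.2
  endloop
 endfacet
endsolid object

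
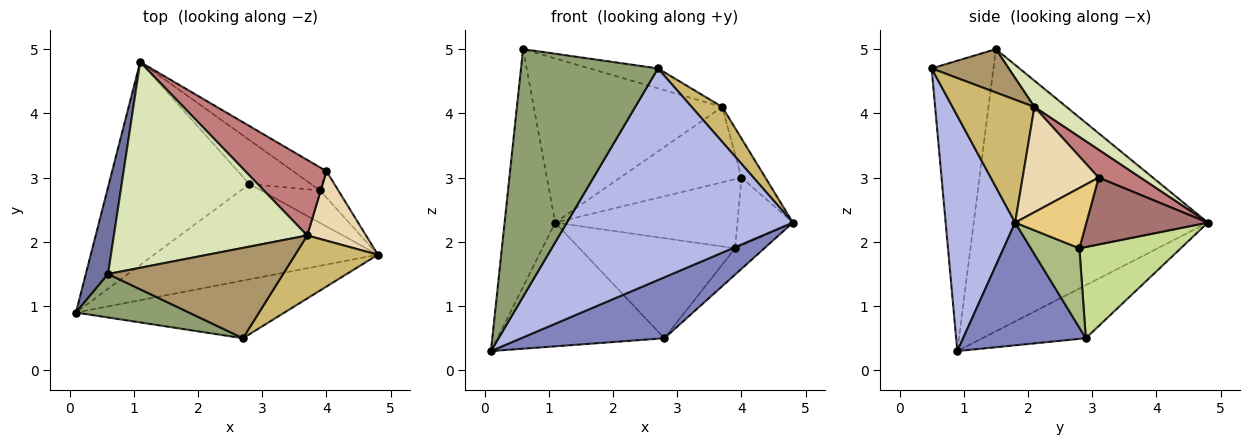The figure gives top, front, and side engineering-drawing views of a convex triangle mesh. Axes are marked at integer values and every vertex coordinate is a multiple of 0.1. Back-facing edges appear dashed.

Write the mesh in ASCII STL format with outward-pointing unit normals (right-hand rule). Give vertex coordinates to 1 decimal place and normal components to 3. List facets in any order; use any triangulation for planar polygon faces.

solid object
 facet normal -0.975 0.211 0.077
  outer loop
   vertex 0.6 1.5 5.0
   vertex 1.1 4.8 2.3
   vertex 0.1 0.9 0.3
  endloop
 endfacet
 facet normal 0.419 -0.489 -0.765
  outer loop
   vertex 2.8 2.9 0.5
   vertex 4.8 1.8 2.3
   vertex 0.1 0.9 0.3
  endloop
 endfacet
 facet normal -0.307 0.495 -0.813
  outer loop
   vertex 2.8 2.9 0.5
   vertex 0.1 0.9 0.3
   vertex 1.1 4.8 2.3
  endloop
 endfacet
 facet normal 0.284 -0.925 -0.252
  outer loop
   vertex 2.7 0.5 4.7
   vertex 0.1 0.9 0.3
   vertex 4.8 1.8 2.3
  endloop
 endfacet
 facet normal -0.406 -0.900 0.158
  outer loop
   vertex 2.7 0.5 4.7
   vertex 0.6 1.5 5.0
   vertex 0.1 0.9 0.3
  endloop
 endfacet
 facet normal 0.723 0.436 -0.537
  outer loop
   vertex 3.9 2.8 1.9
   vertex 4.8 1.8 2.3
   vertex 2.8 2.9 0.5
  endloop
 endfacet
 facet normal 0.512 0.786 -0.346
  outer loop
   vertex 3.9 2.8 1.9
   vertex 2.8 2.9 0.5
   vertex 1.1 4.8 2.3
  endloop
 endfacet
 facet normal 0.106 0.620 0.777
  outer loop
   vertex 3.7 2.1 4.1
   vertex 1.1 4.8 2.3
   vertex 0.6 1.5 5.0
  endloop
 endfacet
 facet normal 0.235 0.209 0.949
  outer loop
   vertex 3.7 2.1 4.1
   vertex 0.6 1.5 5.0
   vertex 2.7 0.5 4.7
  endloop
 endfacet
 facet normal 0.793 -0.295 0.534
  outer loop
   vertex 3.7 2.1 4.1
   vertex 2.7 0.5 4.7
   vertex 4.8 1.8 2.3
  endloop
 endfacet
 facet normal 0.767 0.598 -0.233
  outer loop
   vertex 4.0 3.1 3.0
   vertex 4.8 1.8 2.3
   vertex 3.9 2.8 1.9
  endloop
 endfacet
 facet normal 0.842 0.265 0.470
  outer loop
   vertex 4.0 3.1 3.0
   vertex 3.7 2.1 4.1
   vertex 4.8 1.8 2.3
  endloop
 endfacet
 facet normal 0.535 0.802 -0.267
  outer loop
   vertex 4.0 3.1 3.0
   vertex 3.9 2.8 1.9
   vertex 1.1 4.8 2.3
  endloop
 endfacet
 facet normal 0.236 0.686 0.688
  outer loop
   vertex 4.0 3.1 3.0
   vertex 1.1 4.8 2.3
   vertex 3.7 2.1 4.1
  endloop
 endfacet
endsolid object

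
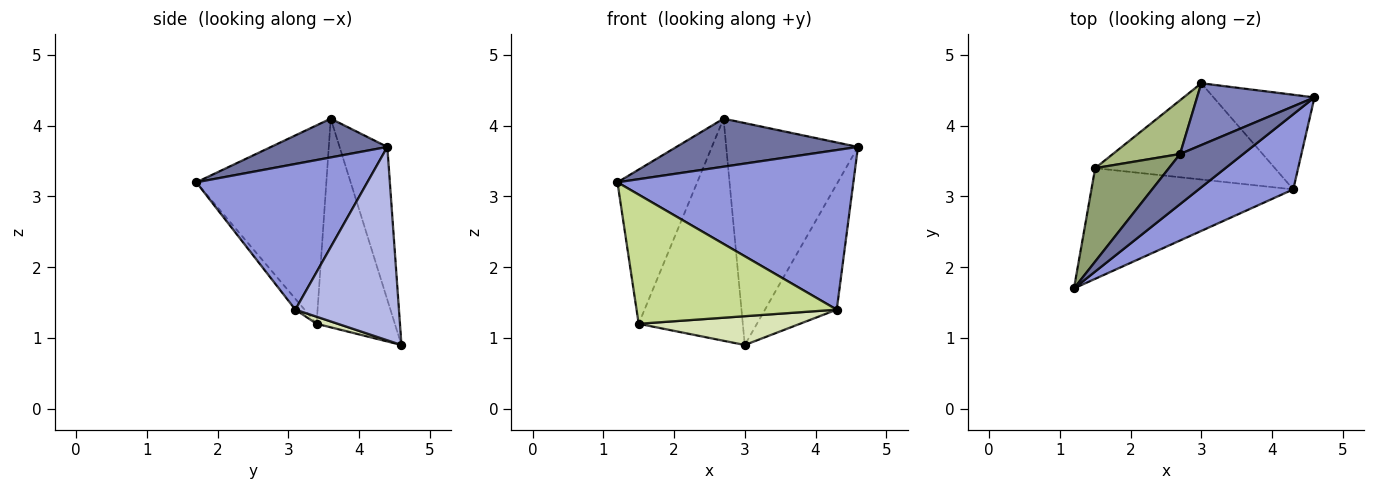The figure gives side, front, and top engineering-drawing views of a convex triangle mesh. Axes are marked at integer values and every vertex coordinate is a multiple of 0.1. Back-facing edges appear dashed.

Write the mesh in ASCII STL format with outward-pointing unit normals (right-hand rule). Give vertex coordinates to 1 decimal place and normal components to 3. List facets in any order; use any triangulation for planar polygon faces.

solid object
 facet normal 0.405 -0.633 0.660
  outer loop
   vertex 2.7 3.6 4.1
   vertex 1.2 1.7 3.2
   vertex 4.6 4.4 3.7
  endloop
 endfacet
 facet normal -0.330 0.909 0.253
  outer loop
   vertex 2.7 3.6 4.1
   vertex 4.6 4.4 3.7
   vertex 3.0 4.6 0.9
  endloop
 endfacet
 facet normal 0.548 -0.757 0.356
  outer loop
   vertex 4.3 3.1 1.4
   vertex 4.6 4.4 3.7
   vertex 1.2 1.7 3.2
  endloop
 endfacet
 facet normal 0.755 0.523 -0.394
  outer loop
   vertex 4.3 3.1 1.4
   vertex 3.0 4.6 0.9
   vertex 4.6 4.4 3.7
  endloop
 endfacet
 facet normal -0.813 0.499 0.302
  outer loop
   vertex 1.5 3.4 1.2
   vertex 1.2 1.7 3.2
   vertex 2.7 3.6 4.1
  endloop
 endfacet
 facet normal -0.590 0.785 0.190
  outer loop
   vertex 1.5 3.4 1.2
   vertex 2.7 3.6 4.1
   vertex 3.0 4.6 0.9
  endloop
 endfacet
 facet normal -0.035 -0.759 -0.650
  outer loop
   vertex 1.5 3.4 1.2
   vertex 4.3 3.1 1.4
   vertex 1.2 1.7 3.2
  endloop
 endfacet
 facet normal 0.038 -0.286 -0.957
  outer loop
   vertex 1.5 3.4 1.2
   vertex 3.0 4.6 0.9
   vertex 4.3 3.1 1.4
  endloop
 endfacet
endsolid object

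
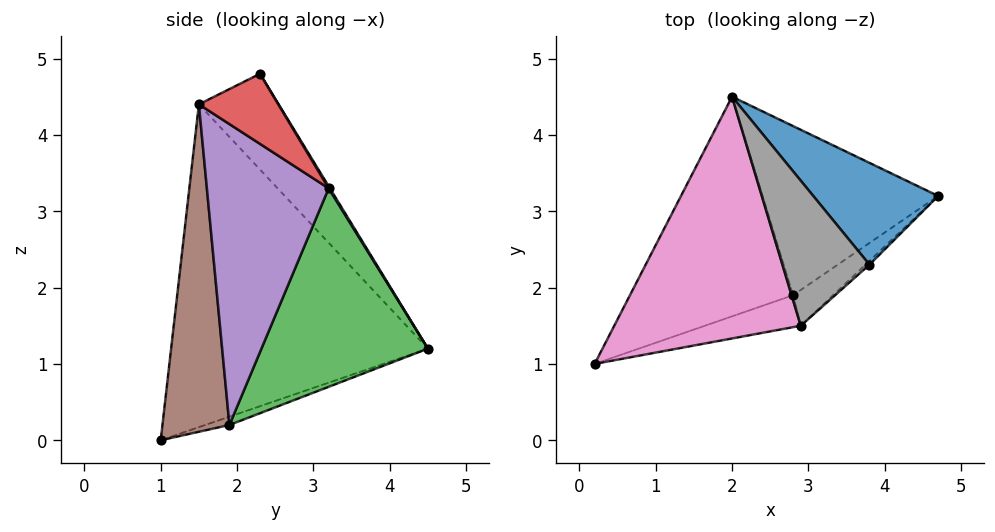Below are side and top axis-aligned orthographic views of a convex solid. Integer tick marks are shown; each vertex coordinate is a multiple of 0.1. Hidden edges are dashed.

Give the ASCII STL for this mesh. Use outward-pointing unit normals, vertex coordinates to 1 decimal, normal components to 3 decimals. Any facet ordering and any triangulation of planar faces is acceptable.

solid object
 facet normal 0.009 0.855 0.518
  outer loop
   vertex 3.8 2.3 4.8
   vertex 4.7 3.2 3.3
   vertex 2.0 4.5 1.2
  endloop
 endfacet
 facet normal -0.048 0.346 -0.937
  outer loop
   vertex 2.8 1.9 0.2
   vertex 0.2 1.0 0.0
   vertex 2.0 4.5 1.2
  endloop
 endfacet
 facet normal 0.674 0.437 -0.596
  outer loop
   vertex 2.8 1.9 0.2
   vertex 2.0 4.5 1.2
   vertex 4.7 3.2 3.3
  endloop
 endfacet
 facet normal 0.673 -0.738 -0.039
  outer loop
   vertex 2.9 1.5 4.4
   vertex 4.7 3.2 3.3
   vertex 3.8 2.3 4.8
  endloop
 endfacet
 facet normal 0.655 -0.750 -0.087
  outer loop
   vertex 2.9 1.5 4.4
   vertex 2.8 1.9 0.2
   vertex 4.7 3.2 3.3
  endloop
 endfacet
 facet normal 0.332 -0.938 -0.097
  outer loop
   vertex 2.9 1.5 4.4
   vertex 0.2 1.0 0.0
   vertex 2.8 1.9 0.2
  endloop
 endfacet
 facet normal -0.835 0.264 0.482
  outer loop
   vertex 2.9 1.5 4.4
   vertex 2.0 4.5 1.2
   vertex 0.2 1.0 0.0
  endloop
 endfacet
 facet normal -0.663 0.444 0.603
  outer loop
   vertex 2.9 1.5 4.4
   vertex 3.8 2.3 4.8
   vertex 2.0 4.5 1.2
  endloop
 endfacet
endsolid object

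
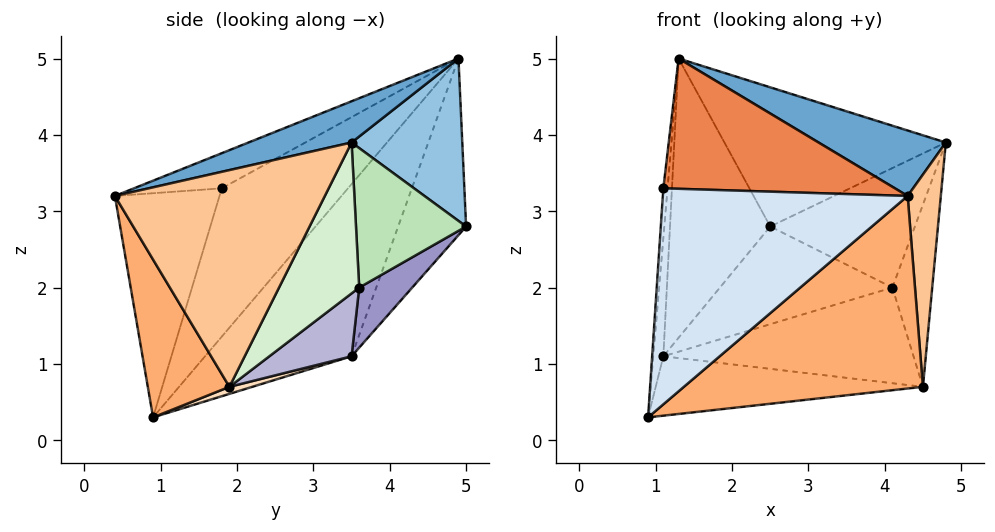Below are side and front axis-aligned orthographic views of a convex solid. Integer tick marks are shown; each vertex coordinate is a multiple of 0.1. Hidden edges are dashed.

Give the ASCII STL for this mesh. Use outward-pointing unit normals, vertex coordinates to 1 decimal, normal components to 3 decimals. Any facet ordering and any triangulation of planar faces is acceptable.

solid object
 facet normal 0.200 -0.246 0.948
  outer loop
   vertex 4.3 0.4 3.2
   vertex 4.8 3.5 3.9
   vertex 1.3 4.9 5.0
  endloop
 endfacet
 facet normal 0.430 0.860 0.274
  outer loop
   vertex 2.5 5.0 2.8
   vertex 1.3 4.9 5.0
   vertex 4.8 3.5 3.9
  endloop
 endfacet
 facet normal -0.998 0.033 0.057
  outer loop
   vertex 1.1 1.8 3.3
   vertex 1.3 4.9 5.0
   vertex 0.9 0.9 0.3
  endloop
 endfacet
 facet normal -0.376 -0.880 0.289
  outer loop
   vertex 1.1 1.8 3.3
   vertex 0.9 0.9 0.3
   vertex 4.3 0.4 3.2
  endloop
 endfacet
 facet normal -0.176 -0.465 0.868
  outer loop
   vertex 1.1 1.8 3.3
   vertex 4.3 0.4 3.2
   vertex 1.3 4.9 5.0
  endloop
 endfacet
 facet normal 0.284 -0.832 -0.476
  outer loop
   vertex 4.5 1.9 0.7
   vertex 4.3 0.4 3.2
   vertex 0.9 0.9 0.3
  endloop
 endfacet
 facet normal 0.988 -0.156 -0.015
  outer loop
   vertex 4.5 1.9 0.7
   vertex 4.8 3.5 3.9
   vertex 4.3 0.4 3.2
  endloop
 endfacet
 facet normal 0.025 0.292 -0.956
  outer loop
   vertex 1.1 3.5 1.1
   vertex 4.5 1.9 0.7
   vertex 0.9 0.9 0.3
  endloop
 endfacet
 facet normal -0.997 0.069 0.027
  outer loop
   vertex 1.1 3.5 1.1
   vertex 0.9 0.9 0.3
   vertex 1.3 4.9 5.0
  endloop
 endfacet
 facet normal -0.542 0.800 -0.259
  outer loop
   vertex 1.1 3.5 1.1
   vertex 1.3 4.9 5.0
   vertex 2.5 5.0 2.8
  endloop
 endfacet
 facet normal 0.596 0.783 -0.178
  outer loop
   vertex 4.1 3.6 2.0
   vertex 2.5 5.0 2.8
   vertex 4.8 3.5 3.9
  endloop
 endfacet
 facet normal 0.856 0.426 -0.293
  outer loop
   vertex 4.1 3.6 2.0
   vertex 4.8 3.5 3.9
   vertex 4.5 1.9 0.7
  endloop
 endfacet
 facet normal 0.199 0.648 -0.735
  outer loop
   vertex 4.1 3.6 2.0
   vertex 1.1 3.5 1.1
   vertex 2.5 5.0 2.8
  endloop
 endfacet
 facet normal 0.205 0.625 -0.754
  outer loop
   vertex 4.1 3.6 2.0
   vertex 4.5 1.9 0.7
   vertex 1.1 3.5 1.1
  endloop
 endfacet
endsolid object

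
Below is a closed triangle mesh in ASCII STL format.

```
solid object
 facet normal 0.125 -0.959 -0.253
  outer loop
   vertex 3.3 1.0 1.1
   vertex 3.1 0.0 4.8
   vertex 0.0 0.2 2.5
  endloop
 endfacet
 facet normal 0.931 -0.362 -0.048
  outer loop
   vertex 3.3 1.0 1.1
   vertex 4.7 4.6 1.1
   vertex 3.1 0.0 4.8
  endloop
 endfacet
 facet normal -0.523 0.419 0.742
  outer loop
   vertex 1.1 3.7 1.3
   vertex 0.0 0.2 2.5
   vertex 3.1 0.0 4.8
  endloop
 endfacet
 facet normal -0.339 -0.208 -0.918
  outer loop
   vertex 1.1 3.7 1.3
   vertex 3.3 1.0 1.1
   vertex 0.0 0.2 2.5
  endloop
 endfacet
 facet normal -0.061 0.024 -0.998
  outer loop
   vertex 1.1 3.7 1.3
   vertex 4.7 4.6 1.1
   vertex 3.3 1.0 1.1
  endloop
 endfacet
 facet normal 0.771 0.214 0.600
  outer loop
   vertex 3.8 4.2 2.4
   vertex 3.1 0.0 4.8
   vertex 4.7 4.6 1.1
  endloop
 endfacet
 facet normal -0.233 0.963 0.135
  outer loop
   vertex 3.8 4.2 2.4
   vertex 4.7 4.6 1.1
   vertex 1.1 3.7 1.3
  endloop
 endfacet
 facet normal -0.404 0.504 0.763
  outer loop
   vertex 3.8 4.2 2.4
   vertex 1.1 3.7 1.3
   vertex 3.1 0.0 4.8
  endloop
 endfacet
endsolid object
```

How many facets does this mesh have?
8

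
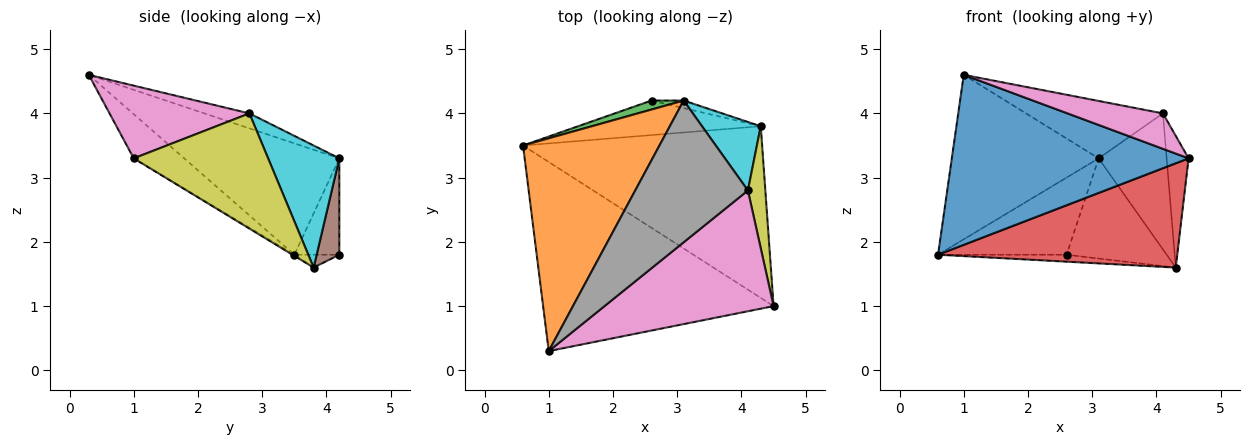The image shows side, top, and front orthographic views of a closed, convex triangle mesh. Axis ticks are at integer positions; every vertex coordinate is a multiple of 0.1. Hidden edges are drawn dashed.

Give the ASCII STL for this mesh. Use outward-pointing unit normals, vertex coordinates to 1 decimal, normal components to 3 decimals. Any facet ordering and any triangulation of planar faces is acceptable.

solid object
 facet normal -0.141 -0.662 -0.736
  outer loop
   vertex 1.0 0.3 4.6
   vertex 0.6 3.5 1.8
   vertex 4.5 1.0 3.3
  endloop
 endfacet
 facet normal -0.543 0.514 0.665
  outer loop
   vertex 3.1 4.2 3.3
   vertex 0.6 3.5 1.8
   vertex 1.0 0.3 4.6
  endloop
 endfacet
 facet normal -0.328 0.938 0.109
  outer loop
   vertex 3.1 4.2 3.3
   vertex 2.6 4.2 1.8
   vertex 0.6 3.5 1.8
  endloop
 endfacet
 facet normal -0.004 -0.519 -0.855
  outer loop
   vertex 4.3 3.8 1.6
   vertex 4.5 1.0 3.3
   vertex 0.6 3.5 1.8
  endloop
 endfacet
 facet normal -0.069 0.197 -0.978
  outer loop
   vertex 4.3 3.8 1.6
   vertex 0.6 3.5 1.8
   vertex 2.6 4.2 1.8
  endloop
 endfacet
 facet normal 0.220 0.973 -0.073
  outer loop
   vertex 4.3 3.8 1.6
   vertex 2.6 4.2 1.8
   vertex 3.1 4.2 3.3
  endloop
 endfacet
 facet normal 0.381 -0.260 0.887
  outer loop
   vertex 4.1 2.8 4.0
   vertex 1.0 0.3 4.6
   vertex 4.5 1.0 3.3
  endloop
 endfacet
 facet normal -0.122 0.373 0.920
  outer loop
   vertex 4.1 2.8 4.0
   vertex 3.1 4.2 3.3
   vertex 1.0 0.3 4.6
  endloop
 endfacet
 facet normal 0.976 0.159 0.148
  outer loop
   vertex 4.1 2.8 4.0
   vertex 4.5 1.0 3.3
   vertex 4.3 3.8 1.6
  endloop
 endfacet
 facet normal 0.683 0.652 0.329
  outer loop
   vertex 4.1 2.8 4.0
   vertex 4.3 3.8 1.6
   vertex 3.1 4.2 3.3
  endloop
 endfacet
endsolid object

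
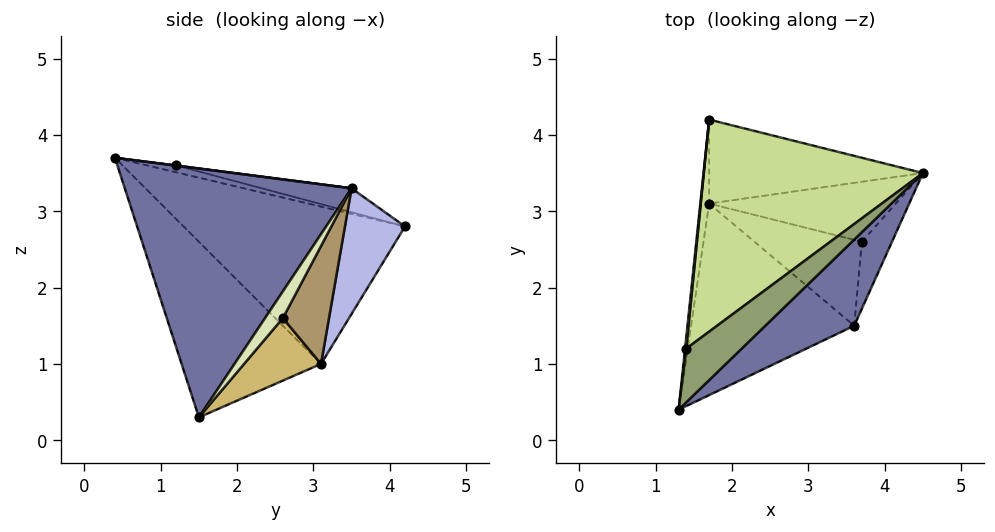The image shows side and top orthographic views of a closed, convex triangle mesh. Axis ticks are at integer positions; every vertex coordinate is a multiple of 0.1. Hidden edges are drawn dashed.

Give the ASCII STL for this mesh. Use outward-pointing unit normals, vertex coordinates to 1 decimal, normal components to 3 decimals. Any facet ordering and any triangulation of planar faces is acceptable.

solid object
 facet normal 0.690 -0.680 0.247
  outer loop
   vertex 3.6 1.5 0.3
   vertex 4.5 3.5 3.3
   vertex 1.3 0.4 3.7
  endloop
 endfacet
 facet normal -0.994 0.091 -0.056
  outer loop
   vertex 1.7 3.1 1.0
   vertex 1.3 0.4 3.7
   vertex 1.7 4.2 2.8
  endloop
 endfacet
 facet normal -0.636 -0.497 -0.591
  outer loop
   vertex 1.7 3.1 1.0
   vertex 3.6 1.5 0.3
   vertex 1.3 0.4 3.7
  endloop
 endfacet
 facet normal 0.293 0.816 -0.499
  outer loop
   vertex 1.7 3.1 1.0
   vertex 1.7 4.2 2.8
   vertex 4.5 3.5 3.3
  endloop
 endfacet
 facet normal 0.004 0.123 0.992
  outer loop
   vertex 1.4 1.2 3.6
   vertex 1.3 0.4 3.7
   vertex 4.5 3.5 3.3
  endloop
 endfacet
 facet normal -0.975 0.143 0.172
  outer loop
   vertex 1.4 1.2 3.6
   vertex 1.7 4.2 2.8
   vertex 1.3 0.4 3.7
  endloop
 endfacet
 facet normal -0.105 0.266 0.958
  outer loop
   vertex 1.4 1.2 3.6
   vertex 4.5 3.5 3.3
   vertex 1.7 4.2 2.8
  endloop
 endfacet
 facet normal 0.512 0.636 -0.578
  outer loop
   vertex 3.7 2.6 1.6
   vertex 4.5 3.5 3.3
   vertex 3.6 1.5 0.3
  endloop
 endfacet
 facet normal 0.355 0.747 -0.562
  outer loop
   vertex 3.7 2.6 1.6
   vertex 1.7 3.1 1.0
   vertex 4.5 3.5 3.3
  endloop
 endfacet
 facet normal 0.360 0.698 -0.619
  outer loop
   vertex 3.7 2.6 1.6
   vertex 3.6 1.5 0.3
   vertex 1.7 3.1 1.0
  endloop
 endfacet
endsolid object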